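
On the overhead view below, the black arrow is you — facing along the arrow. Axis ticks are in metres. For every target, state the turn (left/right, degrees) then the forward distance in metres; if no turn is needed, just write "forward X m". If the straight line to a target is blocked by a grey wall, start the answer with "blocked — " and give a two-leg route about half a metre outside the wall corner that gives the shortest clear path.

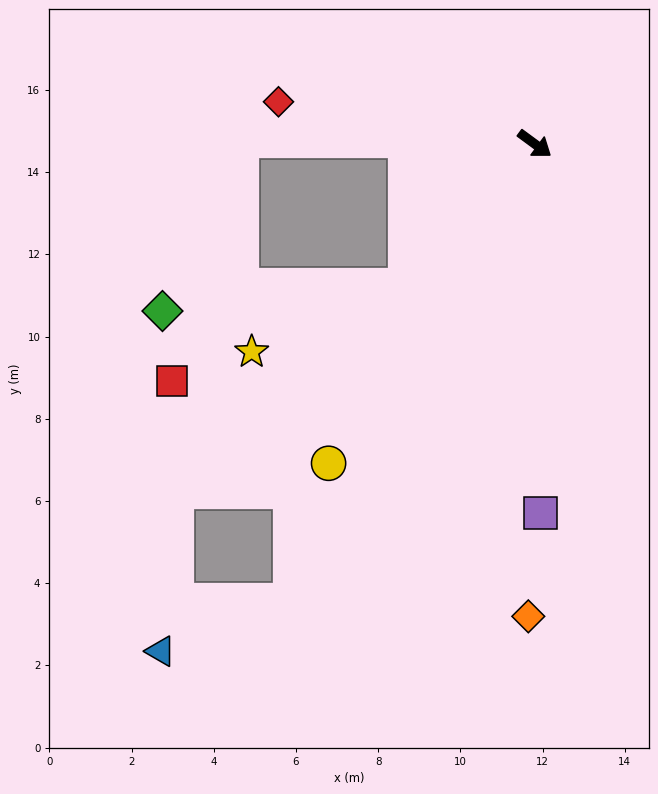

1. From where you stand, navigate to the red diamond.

turn right 153°, forward 6.3 m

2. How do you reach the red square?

blocked — turn right 144°, forward 7.1 m, then turn left 74°, forward 6.1 m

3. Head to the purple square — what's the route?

turn right 53°, forward 9.0 m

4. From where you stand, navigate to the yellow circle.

turn right 87°, forward 9.2 m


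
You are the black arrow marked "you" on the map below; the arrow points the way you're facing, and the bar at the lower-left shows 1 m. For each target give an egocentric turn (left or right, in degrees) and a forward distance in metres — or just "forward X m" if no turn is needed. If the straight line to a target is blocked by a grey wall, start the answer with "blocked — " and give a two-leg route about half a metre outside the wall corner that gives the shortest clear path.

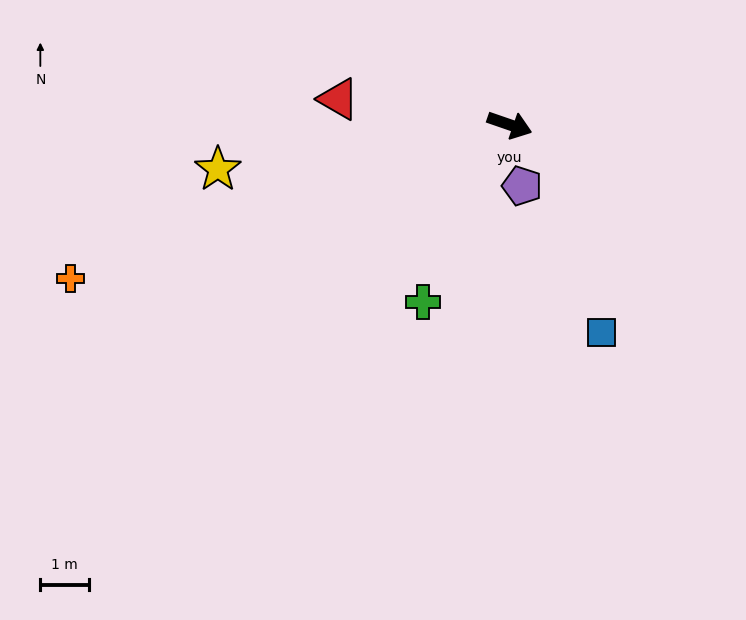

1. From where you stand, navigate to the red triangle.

turn right 169°, forward 3.6 m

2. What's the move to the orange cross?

turn right 142°, forward 9.6 m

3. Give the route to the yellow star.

turn right 152°, forward 6.1 m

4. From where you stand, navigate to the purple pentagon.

turn right 59°, forward 1.3 m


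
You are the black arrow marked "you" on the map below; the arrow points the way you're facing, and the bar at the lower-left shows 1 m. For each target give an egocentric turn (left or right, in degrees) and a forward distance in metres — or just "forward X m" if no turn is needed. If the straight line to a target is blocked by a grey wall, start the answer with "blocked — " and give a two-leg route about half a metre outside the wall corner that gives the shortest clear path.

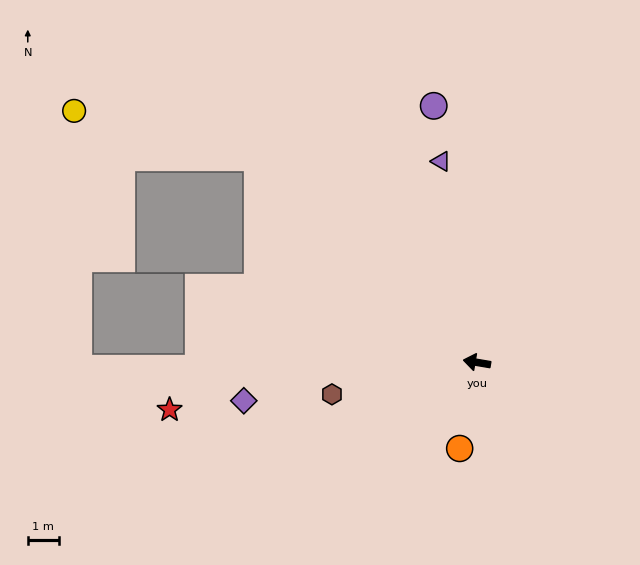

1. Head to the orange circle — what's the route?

turn left 88°, forward 2.8 m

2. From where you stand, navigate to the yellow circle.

blocked — turn right 33°, forward 9.6 m, then turn left 28°, forward 6.1 m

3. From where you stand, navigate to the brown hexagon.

turn left 22°, forward 4.8 m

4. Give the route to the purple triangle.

turn right 70°, forward 6.6 m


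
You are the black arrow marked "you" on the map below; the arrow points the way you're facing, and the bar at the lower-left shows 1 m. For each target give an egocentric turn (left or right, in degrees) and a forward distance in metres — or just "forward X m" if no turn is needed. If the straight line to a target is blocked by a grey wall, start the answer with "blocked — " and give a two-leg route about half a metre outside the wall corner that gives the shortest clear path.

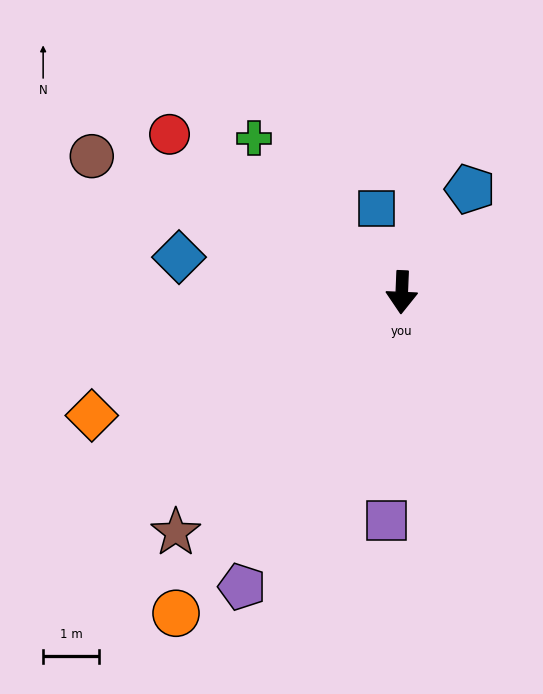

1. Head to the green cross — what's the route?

turn right 134°, forward 3.8 m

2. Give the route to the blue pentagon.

turn left 149°, forward 2.2 m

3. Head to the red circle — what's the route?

turn right 122°, forward 5.0 m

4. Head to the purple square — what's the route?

forward 4.1 m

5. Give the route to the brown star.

turn right 41°, forward 5.9 m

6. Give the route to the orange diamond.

turn right 66°, forward 5.9 m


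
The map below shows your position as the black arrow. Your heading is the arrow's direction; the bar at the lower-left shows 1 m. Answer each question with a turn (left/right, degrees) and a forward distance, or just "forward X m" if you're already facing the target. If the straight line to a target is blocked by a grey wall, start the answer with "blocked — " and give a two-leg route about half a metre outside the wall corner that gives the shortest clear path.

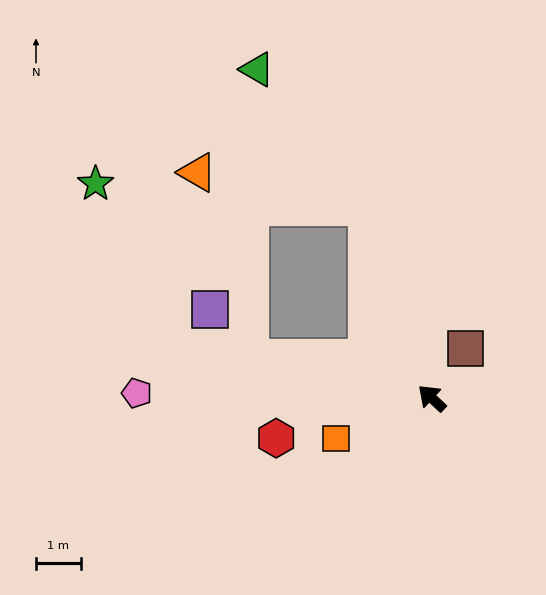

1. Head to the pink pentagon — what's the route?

turn left 42°, forward 6.6 m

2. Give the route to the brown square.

turn right 81°, forward 1.3 m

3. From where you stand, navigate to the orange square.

turn left 66°, forward 2.3 m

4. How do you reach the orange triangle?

blocked — turn right 28°, forward 4.5 m, then turn left 59°, forward 3.9 m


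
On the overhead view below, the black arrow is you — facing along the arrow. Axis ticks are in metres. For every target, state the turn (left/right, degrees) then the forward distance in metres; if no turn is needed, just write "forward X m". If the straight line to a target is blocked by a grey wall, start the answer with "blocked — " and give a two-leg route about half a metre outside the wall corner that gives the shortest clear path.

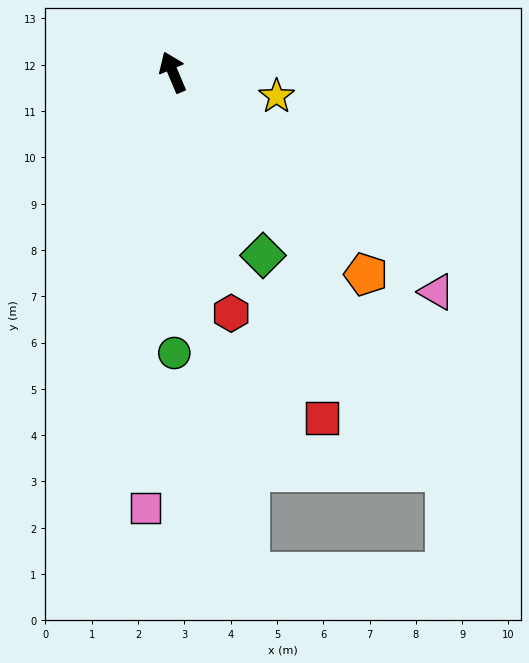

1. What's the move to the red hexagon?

turn left 171°, forward 5.4 m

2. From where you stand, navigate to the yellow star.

turn right 126°, forward 2.3 m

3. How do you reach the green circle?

turn left 157°, forward 6.1 m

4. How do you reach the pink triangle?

turn right 153°, forward 7.4 m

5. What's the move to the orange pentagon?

turn right 159°, forward 6.0 m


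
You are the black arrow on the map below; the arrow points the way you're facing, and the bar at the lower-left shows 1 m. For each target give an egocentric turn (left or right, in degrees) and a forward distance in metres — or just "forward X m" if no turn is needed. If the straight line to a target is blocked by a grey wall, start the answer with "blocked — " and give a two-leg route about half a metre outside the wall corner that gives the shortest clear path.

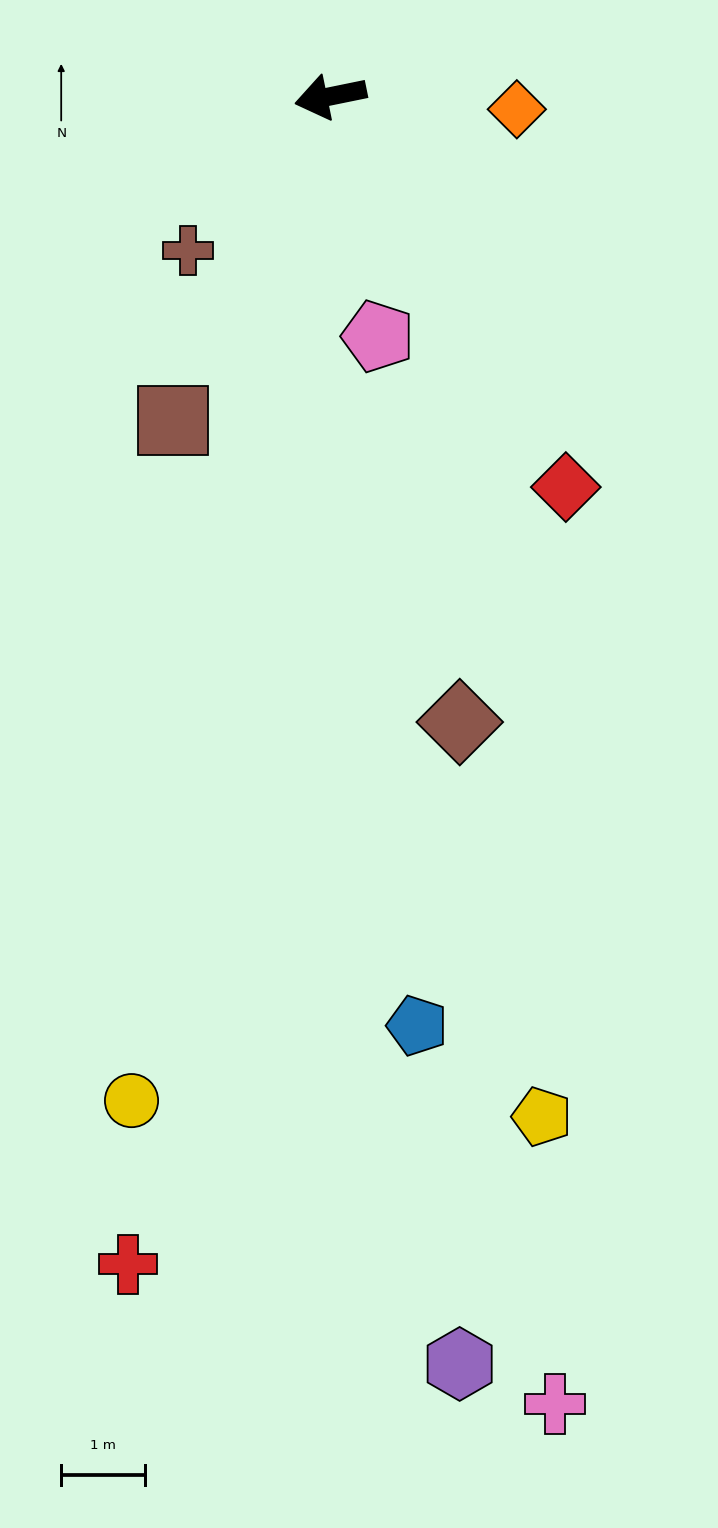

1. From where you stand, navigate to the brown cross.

turn left 36°, forward 2.5 m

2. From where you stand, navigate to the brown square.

turn left 53°, forward 4.3 m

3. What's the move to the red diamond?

turn left 109°, forward 5.4 m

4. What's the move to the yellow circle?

turn left 67°, forward 12.2 m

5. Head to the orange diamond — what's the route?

turn left 164°, forward 2.2 m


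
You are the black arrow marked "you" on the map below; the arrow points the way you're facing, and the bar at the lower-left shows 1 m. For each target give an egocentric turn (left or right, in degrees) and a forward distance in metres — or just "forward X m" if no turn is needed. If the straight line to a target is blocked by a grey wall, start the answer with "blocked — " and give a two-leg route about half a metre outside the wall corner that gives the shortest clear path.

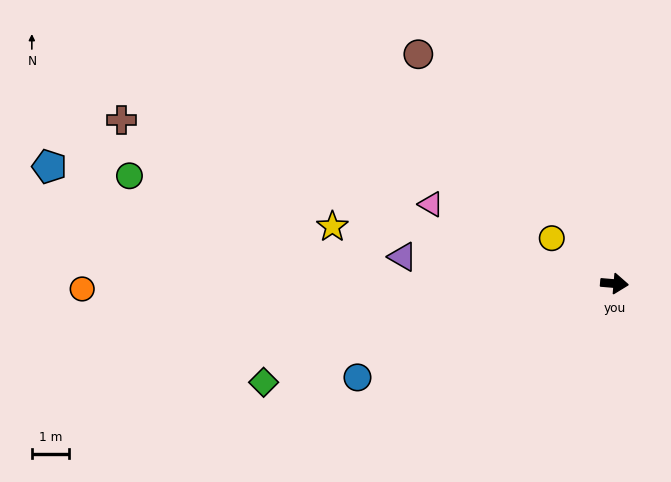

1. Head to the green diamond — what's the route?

turn right 159°, forward 9.9 m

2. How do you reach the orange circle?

turn right 175°, forward 14.4 m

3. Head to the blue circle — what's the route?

turn right 155°, forward 7.4 m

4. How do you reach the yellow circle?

turn left 149°, forward 2.1 m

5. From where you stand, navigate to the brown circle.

turn left 135°, forward 8.2 m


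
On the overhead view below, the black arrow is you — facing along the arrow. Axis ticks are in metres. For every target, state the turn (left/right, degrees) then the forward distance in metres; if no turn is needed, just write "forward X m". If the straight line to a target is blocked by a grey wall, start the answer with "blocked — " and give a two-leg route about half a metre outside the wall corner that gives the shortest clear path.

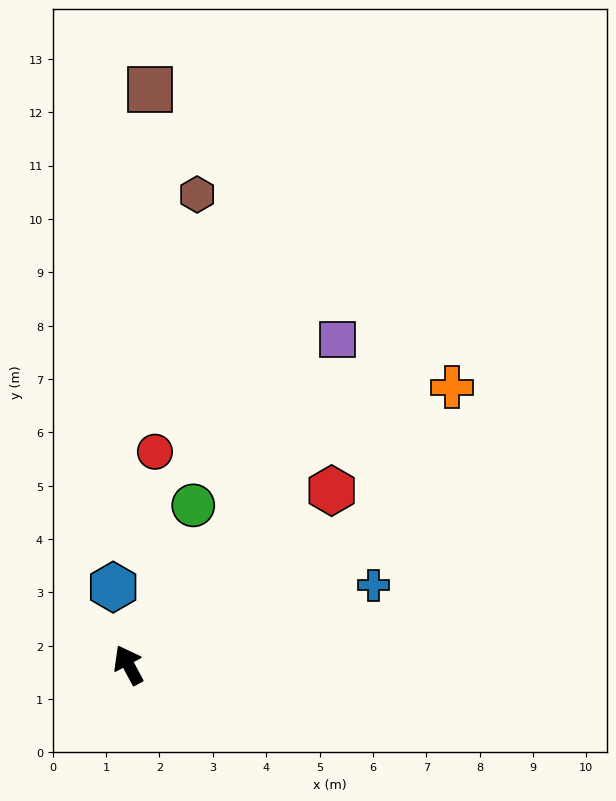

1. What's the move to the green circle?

turn right 50°, forward 3.2 m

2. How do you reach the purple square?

turn right 61°, forward 7.3 m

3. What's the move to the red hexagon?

turn right 78°, forward 5.0 m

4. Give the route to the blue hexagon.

turn right 17°, forward 1.5 m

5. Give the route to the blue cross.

turn right 100°, forward 4.8 m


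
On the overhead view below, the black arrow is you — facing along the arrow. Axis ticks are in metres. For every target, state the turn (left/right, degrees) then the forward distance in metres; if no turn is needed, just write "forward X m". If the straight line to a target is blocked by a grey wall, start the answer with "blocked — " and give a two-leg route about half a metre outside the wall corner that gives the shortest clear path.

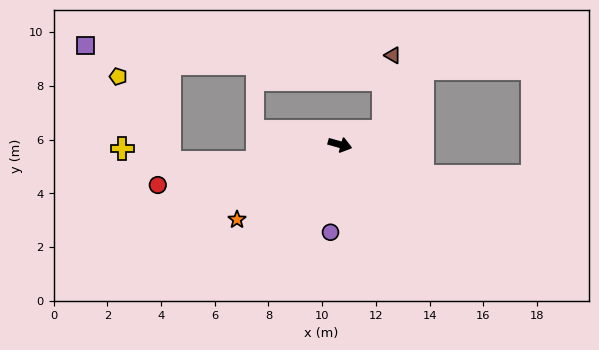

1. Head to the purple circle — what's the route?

turn right 80°, forward 3.3 m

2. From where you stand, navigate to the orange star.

turn right 128°, forward 4.7 m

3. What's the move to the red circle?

turn right 152°, forward 6.9 m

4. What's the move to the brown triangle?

blocked — turn left 33°, forward 1.7 m, then turn left 65°, forward 2.8 m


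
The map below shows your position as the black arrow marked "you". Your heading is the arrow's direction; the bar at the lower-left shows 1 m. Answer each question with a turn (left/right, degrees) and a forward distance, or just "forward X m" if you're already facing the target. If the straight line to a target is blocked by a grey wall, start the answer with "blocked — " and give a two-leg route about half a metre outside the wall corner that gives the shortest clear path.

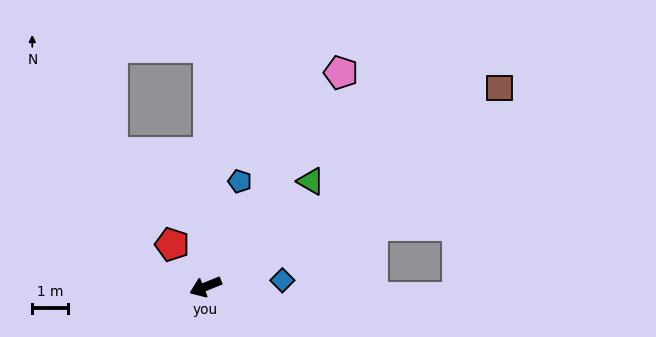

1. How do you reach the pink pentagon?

turn right 144°, forward 7.1 m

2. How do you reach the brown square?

turn right 168°, forward 10.0 m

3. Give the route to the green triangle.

turn right 157°, forward 4.2 m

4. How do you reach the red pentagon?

turn right 74°, forward 1.5 m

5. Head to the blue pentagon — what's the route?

turn right 130°, forward 3.1 m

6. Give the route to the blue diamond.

turn left 163°, forward 2.2 m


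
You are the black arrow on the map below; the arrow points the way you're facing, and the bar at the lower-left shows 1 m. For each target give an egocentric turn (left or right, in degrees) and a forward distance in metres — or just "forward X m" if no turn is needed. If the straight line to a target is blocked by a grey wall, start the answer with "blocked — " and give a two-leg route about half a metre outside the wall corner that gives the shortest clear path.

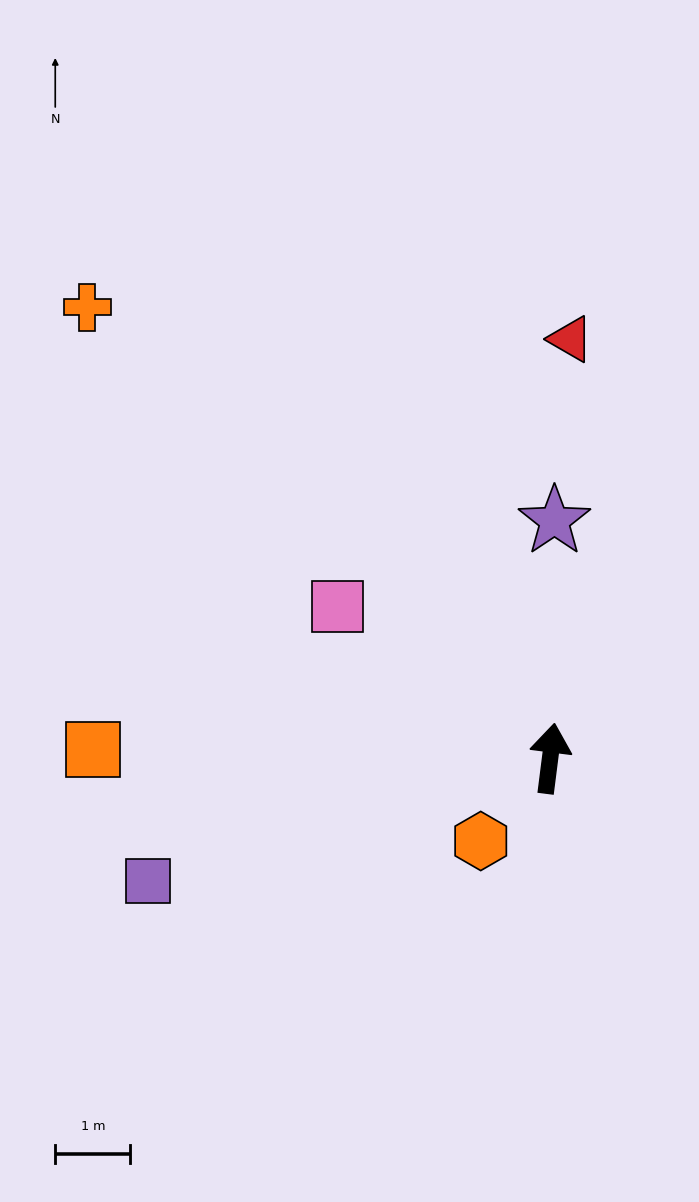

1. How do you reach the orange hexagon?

turn left 147°, forward 1.4 m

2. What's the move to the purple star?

turn left 6°, forward 3.2 m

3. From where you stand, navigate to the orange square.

turn left 96°, forward 6.1 m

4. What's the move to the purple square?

turn left 114°, forward 5.6 m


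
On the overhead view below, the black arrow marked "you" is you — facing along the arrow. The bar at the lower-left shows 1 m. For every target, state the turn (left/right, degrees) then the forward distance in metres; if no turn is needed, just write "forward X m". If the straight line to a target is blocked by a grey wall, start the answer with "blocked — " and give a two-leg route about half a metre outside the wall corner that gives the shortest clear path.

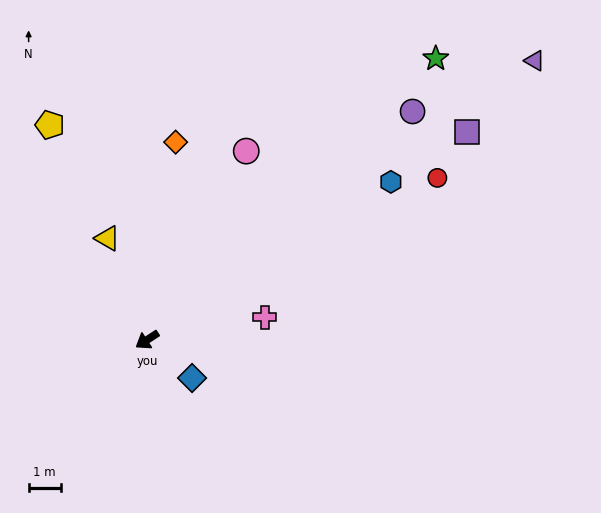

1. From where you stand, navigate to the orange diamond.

turn right 131°, forward 6.2 m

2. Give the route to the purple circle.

turn right 172°, forward 10.9 m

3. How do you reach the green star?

turn right 169°, forward 12.5 m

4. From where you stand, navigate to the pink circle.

turn right 151°, forward 6.6 m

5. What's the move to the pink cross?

turn left 158°, forward 3.7 m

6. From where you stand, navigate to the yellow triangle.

turn right 102°, forward 3.4 m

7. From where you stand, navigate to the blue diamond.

turn left 107°, forward 1.8 m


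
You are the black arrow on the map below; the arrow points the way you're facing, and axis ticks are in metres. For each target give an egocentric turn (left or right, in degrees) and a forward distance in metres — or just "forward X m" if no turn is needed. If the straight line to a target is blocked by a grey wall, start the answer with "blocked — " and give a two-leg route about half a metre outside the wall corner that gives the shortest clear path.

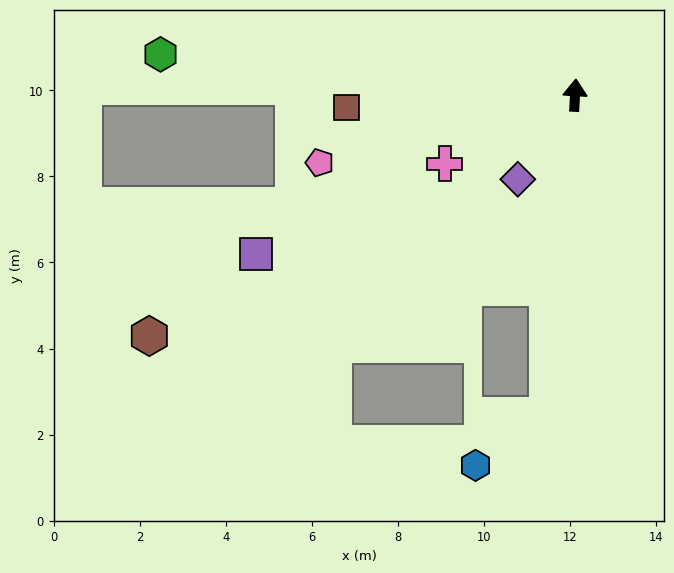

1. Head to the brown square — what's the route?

turn left 96°, forward 5.3 m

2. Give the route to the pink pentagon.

turn left 108°, forward 6.1 m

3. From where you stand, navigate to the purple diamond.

turn left 149°, forward 2.4 m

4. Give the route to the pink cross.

turn left 121°, forward 3.4 m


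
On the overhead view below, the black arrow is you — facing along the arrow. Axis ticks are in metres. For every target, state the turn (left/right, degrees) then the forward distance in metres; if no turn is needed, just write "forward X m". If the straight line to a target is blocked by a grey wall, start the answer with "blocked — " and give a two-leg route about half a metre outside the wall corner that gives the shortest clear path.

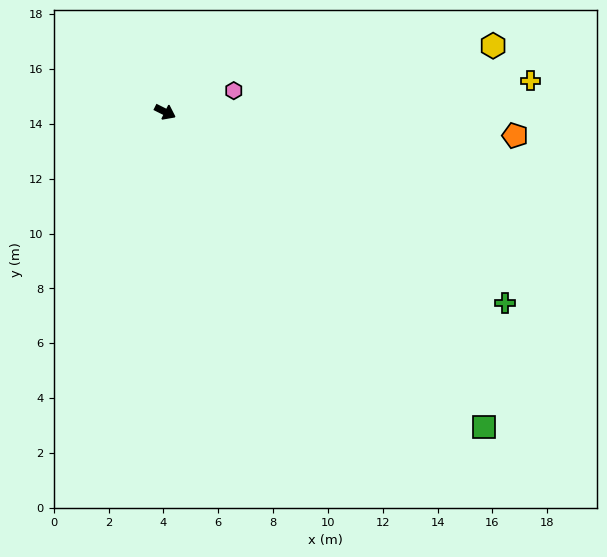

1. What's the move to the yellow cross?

turn left 31°, forward 13.4 m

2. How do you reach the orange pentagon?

turn left 23°, forward 12.8 m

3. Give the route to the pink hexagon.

turn left 44°, forward 2.6 m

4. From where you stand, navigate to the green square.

turn right 18°, forward 16.3 m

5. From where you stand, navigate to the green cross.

turn right 3°, forward 14.2 m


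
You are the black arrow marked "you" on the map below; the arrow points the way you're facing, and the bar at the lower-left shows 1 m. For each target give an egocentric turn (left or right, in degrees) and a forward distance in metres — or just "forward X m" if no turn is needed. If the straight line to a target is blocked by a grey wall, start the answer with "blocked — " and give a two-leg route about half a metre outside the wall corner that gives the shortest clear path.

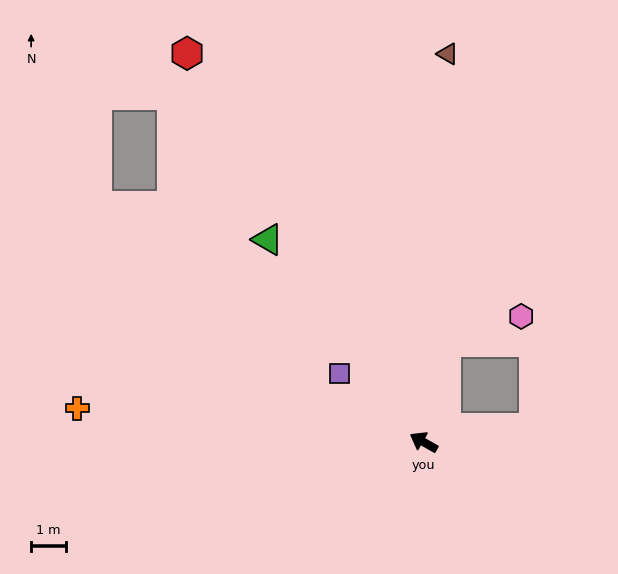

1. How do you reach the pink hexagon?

blocked — turn right 73°, forward 2.9 m, then turn right 58°, forward 2.3 m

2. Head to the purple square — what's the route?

turn right 9°, forward 3.1 m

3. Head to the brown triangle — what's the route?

turn right 64°, forward 11.1 m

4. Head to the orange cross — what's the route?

turn left 24°, forward 10.0 m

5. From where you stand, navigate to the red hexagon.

turn right 29°, forward 13.0 m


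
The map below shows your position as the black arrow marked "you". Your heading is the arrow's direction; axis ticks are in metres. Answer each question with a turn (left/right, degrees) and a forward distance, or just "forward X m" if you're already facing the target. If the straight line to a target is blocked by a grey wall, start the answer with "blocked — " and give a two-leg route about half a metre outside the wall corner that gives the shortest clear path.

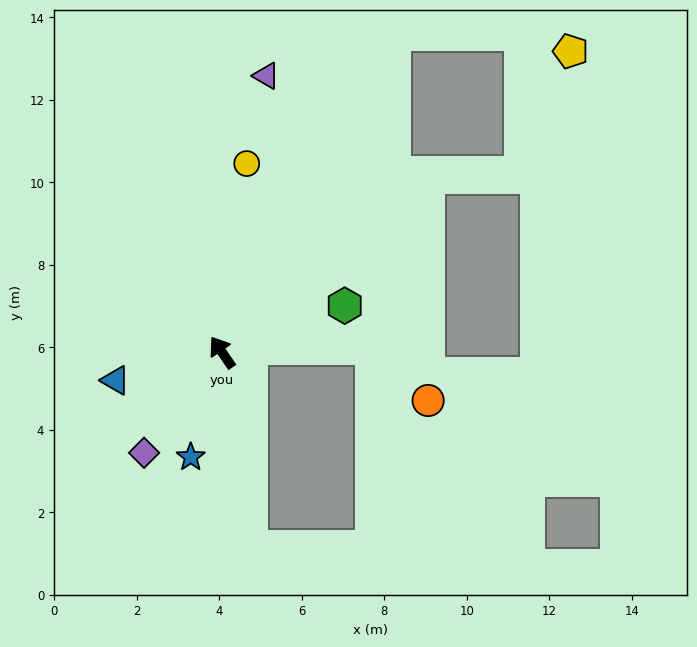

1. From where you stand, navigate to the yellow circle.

turn right 42°, forward 4.6 m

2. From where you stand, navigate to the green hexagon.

turn right 104°, forward 3.2 m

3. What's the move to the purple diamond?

turn left 108°, forward 3.1 m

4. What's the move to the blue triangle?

turn left 70°, forward 2.7 m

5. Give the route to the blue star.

turn left 129°, forward 2.7 m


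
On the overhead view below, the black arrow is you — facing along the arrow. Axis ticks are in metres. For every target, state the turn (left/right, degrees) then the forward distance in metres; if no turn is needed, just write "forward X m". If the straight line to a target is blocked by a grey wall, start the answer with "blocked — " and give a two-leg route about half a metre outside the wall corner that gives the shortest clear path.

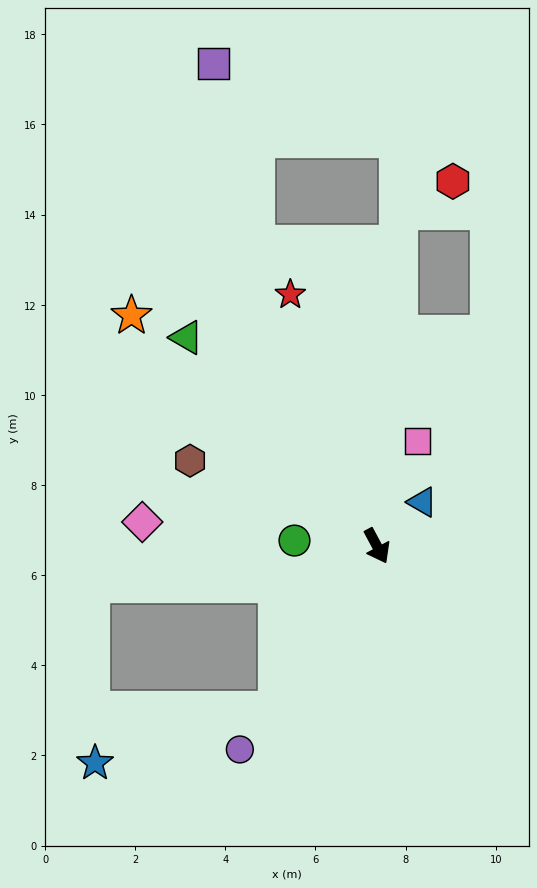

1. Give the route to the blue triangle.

turn left 106°, forward 1.4 m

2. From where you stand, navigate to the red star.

turn left 171°, forward 5.9 m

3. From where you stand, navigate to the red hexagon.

blocked — turn left 148°, forward 7.5 m, then turn right 58°, forward 1.4 m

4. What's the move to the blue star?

blocked — turn right 60°, forward 4.3 m, then turn right 42°, forward 4.2 m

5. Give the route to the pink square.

turn left 131°, forward 2.5 m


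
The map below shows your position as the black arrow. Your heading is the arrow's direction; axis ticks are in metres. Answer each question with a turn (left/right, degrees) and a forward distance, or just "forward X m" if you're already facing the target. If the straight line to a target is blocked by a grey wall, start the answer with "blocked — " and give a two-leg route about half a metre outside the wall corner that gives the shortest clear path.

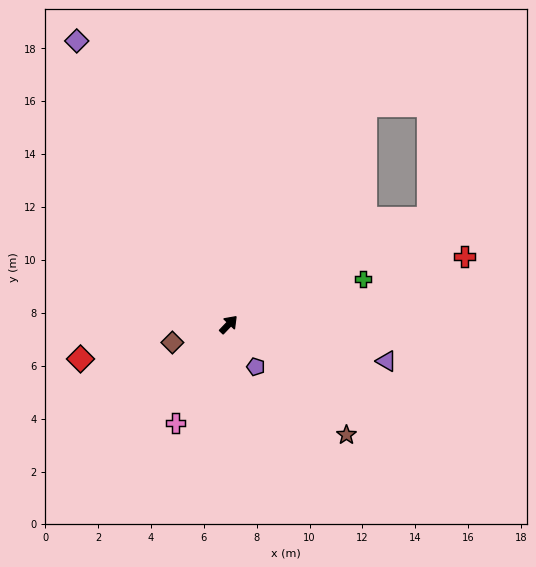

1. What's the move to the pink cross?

turn right 165°, forward 4.2 m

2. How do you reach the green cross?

turn right 28°, forward 5.4 m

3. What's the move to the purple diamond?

turn left 72°, forward 12.2 m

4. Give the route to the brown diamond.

turn left 151°, forward 2.2 m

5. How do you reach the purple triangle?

turn right 59°, forward 6.1 m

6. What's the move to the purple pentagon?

turn right 104°, forward 1.9 m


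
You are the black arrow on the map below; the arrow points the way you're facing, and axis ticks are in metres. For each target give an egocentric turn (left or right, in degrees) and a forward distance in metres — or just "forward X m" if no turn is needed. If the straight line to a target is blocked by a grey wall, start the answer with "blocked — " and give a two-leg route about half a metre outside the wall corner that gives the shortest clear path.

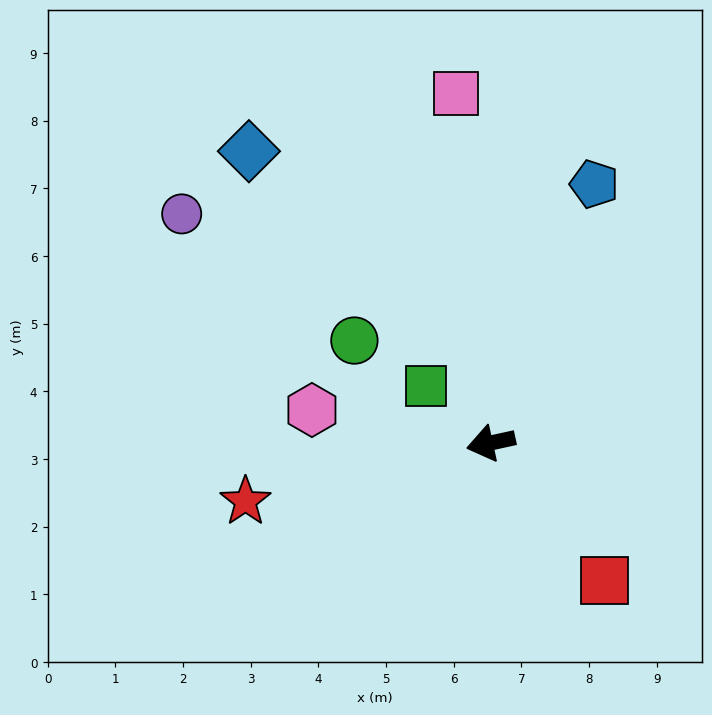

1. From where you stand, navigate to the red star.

forward 3.7 m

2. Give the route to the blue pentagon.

turn right 124°, forward 4.1 m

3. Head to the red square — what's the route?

turn left 117°, forward 2.6 m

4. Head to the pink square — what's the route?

turn right 97°, forward 5.2 m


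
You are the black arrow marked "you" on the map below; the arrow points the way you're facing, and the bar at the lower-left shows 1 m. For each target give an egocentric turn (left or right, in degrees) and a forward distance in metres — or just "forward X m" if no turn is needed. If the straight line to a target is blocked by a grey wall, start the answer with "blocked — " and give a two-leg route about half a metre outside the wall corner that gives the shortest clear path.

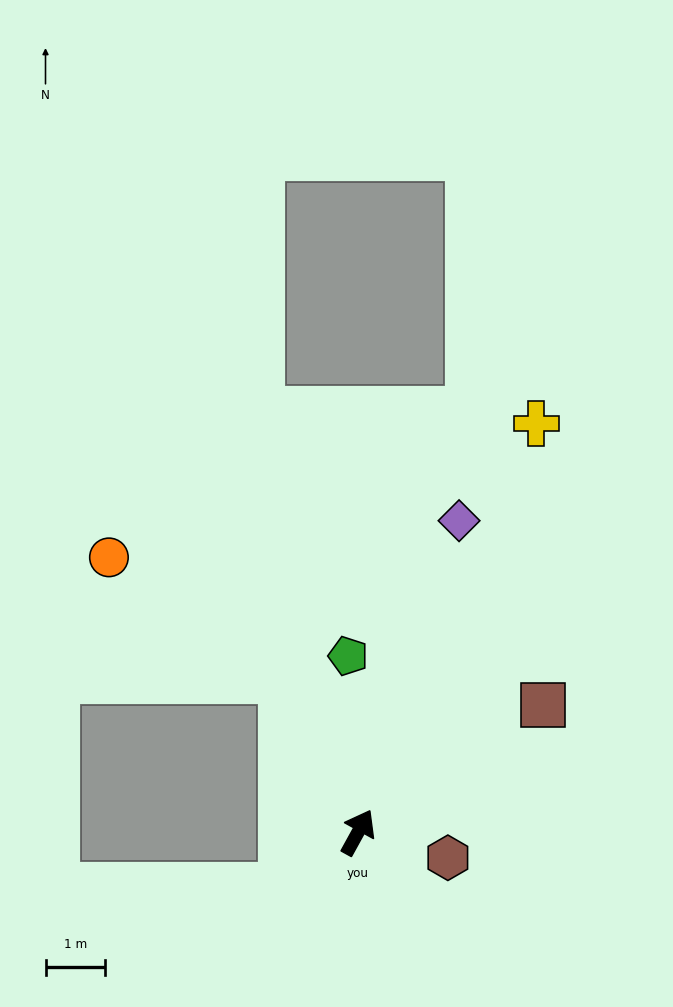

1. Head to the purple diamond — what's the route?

turn left 11°, forward 5.5 m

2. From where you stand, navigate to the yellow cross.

turn left 5°, forward 7.4 m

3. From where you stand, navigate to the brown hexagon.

turn right 77°, forward 1.6 m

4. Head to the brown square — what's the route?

turn right 27°, forward 3.7 m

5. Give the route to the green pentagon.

turn left 32°, forward 2.9 m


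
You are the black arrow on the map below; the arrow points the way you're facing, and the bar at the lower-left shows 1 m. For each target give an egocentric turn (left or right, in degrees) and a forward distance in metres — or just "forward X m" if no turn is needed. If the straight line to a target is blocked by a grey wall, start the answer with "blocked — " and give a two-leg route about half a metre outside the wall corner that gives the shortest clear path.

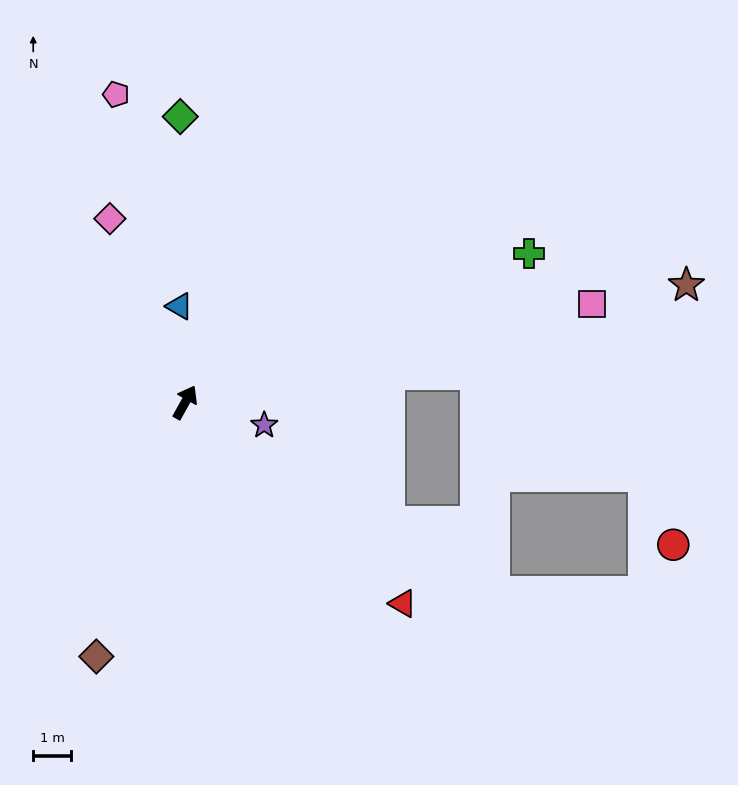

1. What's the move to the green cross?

turn right 37°, forward 9.8 m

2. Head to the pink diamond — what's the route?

turn left 51°, forward 5.2 m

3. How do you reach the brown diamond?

turn right 170°, forward 7.0 m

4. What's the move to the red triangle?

turn right 104°, forward 7.7 m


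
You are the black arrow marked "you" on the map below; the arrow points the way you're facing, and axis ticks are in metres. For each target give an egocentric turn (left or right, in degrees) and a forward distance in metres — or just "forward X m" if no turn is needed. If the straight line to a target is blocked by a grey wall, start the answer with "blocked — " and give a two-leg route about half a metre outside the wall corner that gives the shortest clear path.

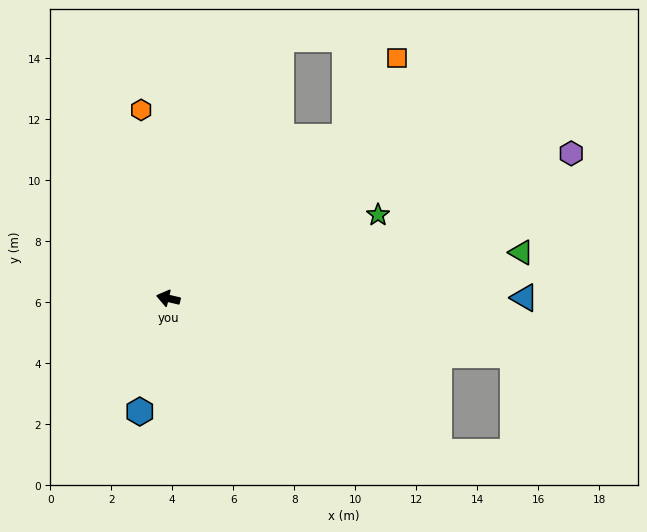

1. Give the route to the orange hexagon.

turn right 69°, forward 6.2 m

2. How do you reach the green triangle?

turn right 159°, forward 11.7 m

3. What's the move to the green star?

turn right 145°, forward 7.4 m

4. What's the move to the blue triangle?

turn right 167°, forward 11.7 m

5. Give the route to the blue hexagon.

turn left 89°, forward 3.8 m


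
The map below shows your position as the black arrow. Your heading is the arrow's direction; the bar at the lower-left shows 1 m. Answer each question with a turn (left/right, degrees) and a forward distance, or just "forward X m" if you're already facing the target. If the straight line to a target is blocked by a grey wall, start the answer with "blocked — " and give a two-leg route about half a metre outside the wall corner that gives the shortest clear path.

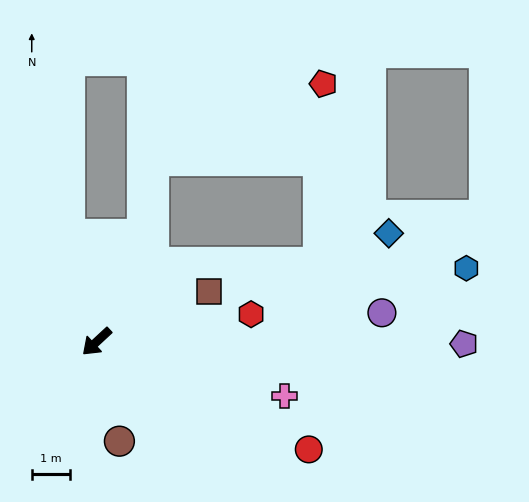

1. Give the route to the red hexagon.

turn left 147°, forward 4.1 m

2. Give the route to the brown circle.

turn left 60°, forward 2.7 m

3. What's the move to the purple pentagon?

turn left 137°, forward 9.7 m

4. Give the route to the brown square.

turn left 161°, forward 3.2 m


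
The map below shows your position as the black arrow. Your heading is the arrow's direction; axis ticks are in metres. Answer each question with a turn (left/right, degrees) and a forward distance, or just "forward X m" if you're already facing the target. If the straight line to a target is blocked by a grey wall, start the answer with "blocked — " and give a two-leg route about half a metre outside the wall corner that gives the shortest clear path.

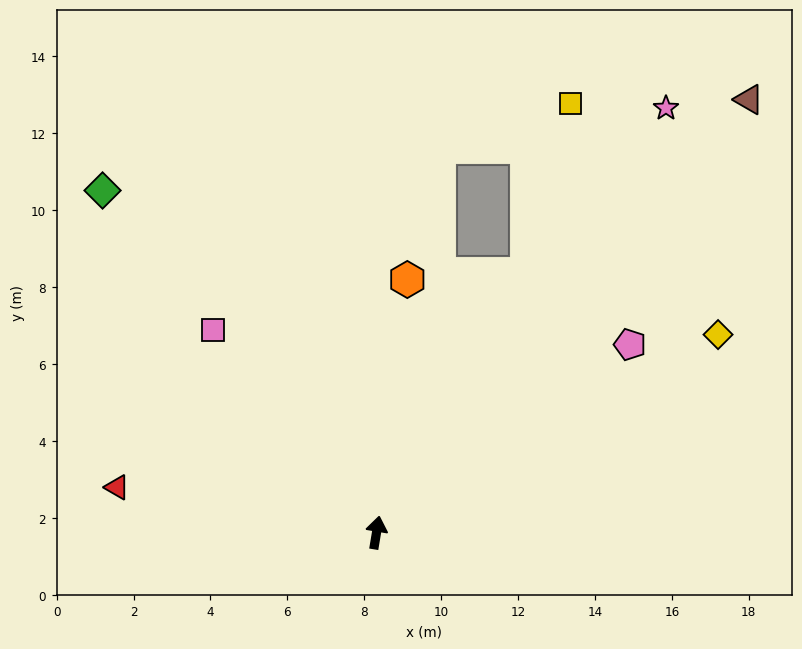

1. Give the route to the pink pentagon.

turn right 44°, forward 8.2 m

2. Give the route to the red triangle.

turn left 90°, forward 6.8 m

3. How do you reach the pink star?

turn right 25°, forward 13.4 m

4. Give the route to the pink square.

turn left 48°, forward 6.8 m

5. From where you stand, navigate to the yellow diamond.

turn right 50°, forward 10.3 m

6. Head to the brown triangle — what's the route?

turn right 31°, forward 14.9 m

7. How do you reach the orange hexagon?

turn left 2°, forward 6.6 m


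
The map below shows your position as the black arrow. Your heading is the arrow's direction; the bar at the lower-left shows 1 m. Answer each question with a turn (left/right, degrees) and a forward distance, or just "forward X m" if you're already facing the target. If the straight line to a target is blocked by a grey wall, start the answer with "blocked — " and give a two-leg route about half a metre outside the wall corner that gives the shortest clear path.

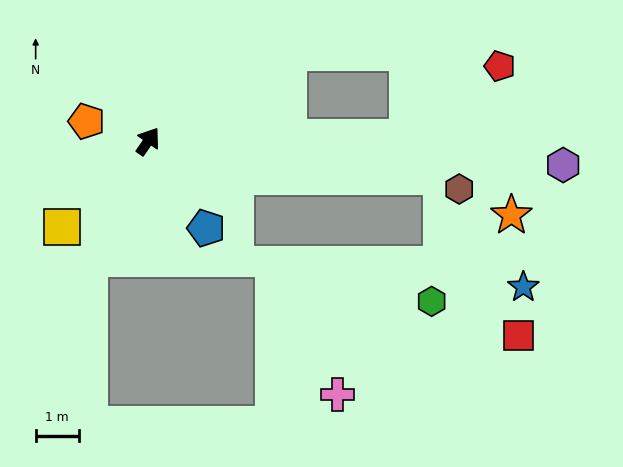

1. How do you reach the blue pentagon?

turn right 112°, forward 2.4 m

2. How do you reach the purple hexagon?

turn right 59°, forward 9.6 m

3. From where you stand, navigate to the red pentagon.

blocked — turn right 54°, forward 6.0 m, then turn left 36°, forward 2.7 m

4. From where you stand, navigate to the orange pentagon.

turn left 107°, forward 1.5 m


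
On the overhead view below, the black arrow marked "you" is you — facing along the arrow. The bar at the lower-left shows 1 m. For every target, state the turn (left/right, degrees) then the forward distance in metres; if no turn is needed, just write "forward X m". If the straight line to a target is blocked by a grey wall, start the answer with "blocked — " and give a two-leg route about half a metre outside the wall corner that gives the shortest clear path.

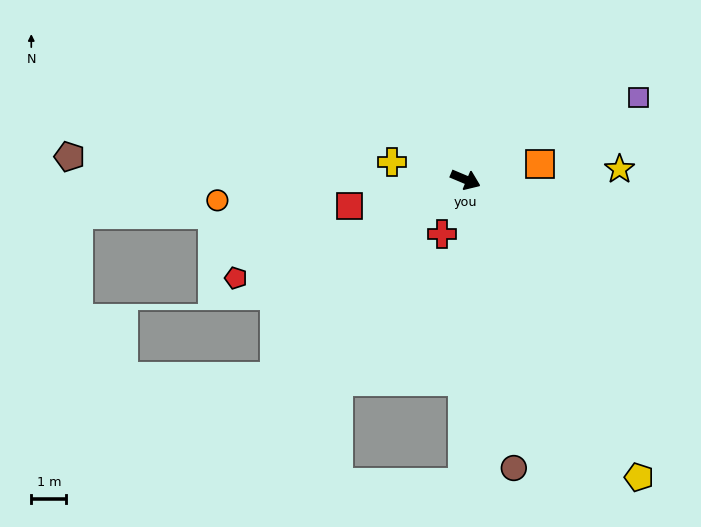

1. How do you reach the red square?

turn right 144°, forward 3.4 m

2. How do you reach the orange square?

turn left 35°, forward 2.2 m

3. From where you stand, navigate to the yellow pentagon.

turn right 37°, forward 9.8 m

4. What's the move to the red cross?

turn right 91°, forward 1.7 m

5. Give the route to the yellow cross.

turn right 171°, forward 2.2 m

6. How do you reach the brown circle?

turn right 58°, forward 8.3 m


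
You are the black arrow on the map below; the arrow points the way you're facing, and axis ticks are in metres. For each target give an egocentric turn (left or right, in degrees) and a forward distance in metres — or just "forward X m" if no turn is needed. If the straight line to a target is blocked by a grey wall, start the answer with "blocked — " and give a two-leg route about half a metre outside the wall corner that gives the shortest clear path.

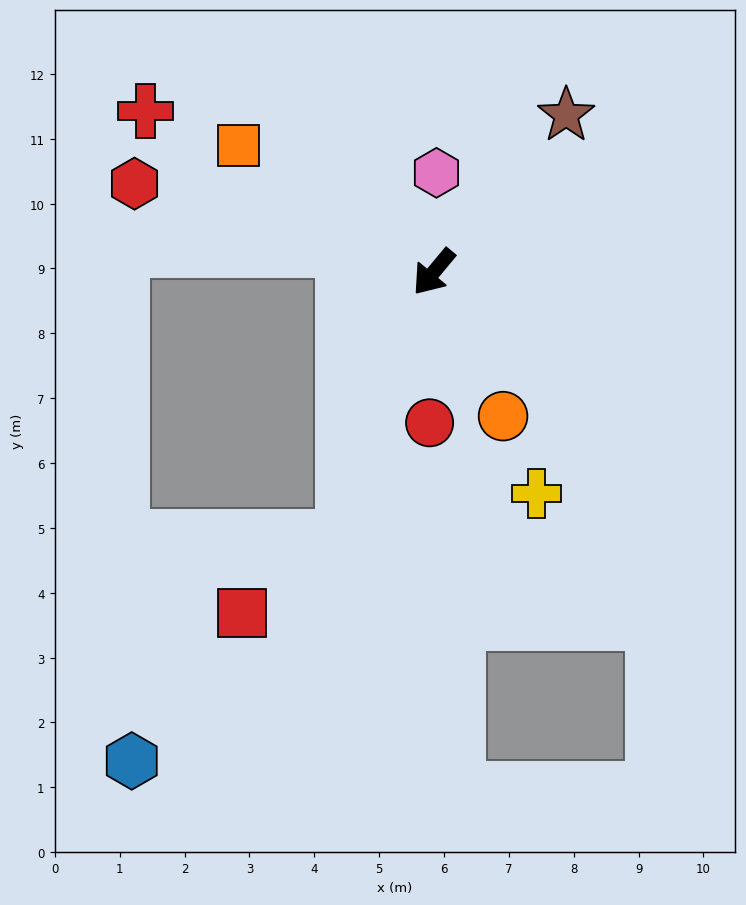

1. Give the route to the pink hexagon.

turn right 142°, forward 1.5 m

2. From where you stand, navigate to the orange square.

turn right 83°, forward 3.6 m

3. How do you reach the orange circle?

turn left 65°, forward 2.5 m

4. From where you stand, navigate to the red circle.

turn left 38°, forward 2.3 m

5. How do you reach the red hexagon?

turn right 67°, forward 4.8 m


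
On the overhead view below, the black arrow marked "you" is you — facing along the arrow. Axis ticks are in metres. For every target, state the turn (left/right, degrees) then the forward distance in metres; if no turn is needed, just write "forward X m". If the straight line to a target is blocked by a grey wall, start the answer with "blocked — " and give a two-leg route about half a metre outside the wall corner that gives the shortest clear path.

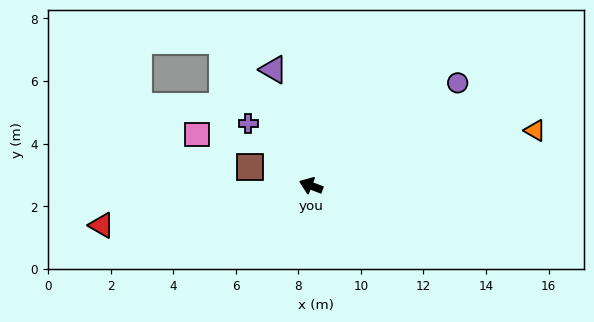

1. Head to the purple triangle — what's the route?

turn right 51°, forward 3.9 m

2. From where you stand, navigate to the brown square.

turn left 4°, forward 2.0 m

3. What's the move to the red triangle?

turn left 32°, forward 6.8 m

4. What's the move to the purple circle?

turn right 124°, forward 5.7 m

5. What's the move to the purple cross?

turn right 24°, forward 2.8 m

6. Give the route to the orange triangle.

turn right 145°, forward 7.4 m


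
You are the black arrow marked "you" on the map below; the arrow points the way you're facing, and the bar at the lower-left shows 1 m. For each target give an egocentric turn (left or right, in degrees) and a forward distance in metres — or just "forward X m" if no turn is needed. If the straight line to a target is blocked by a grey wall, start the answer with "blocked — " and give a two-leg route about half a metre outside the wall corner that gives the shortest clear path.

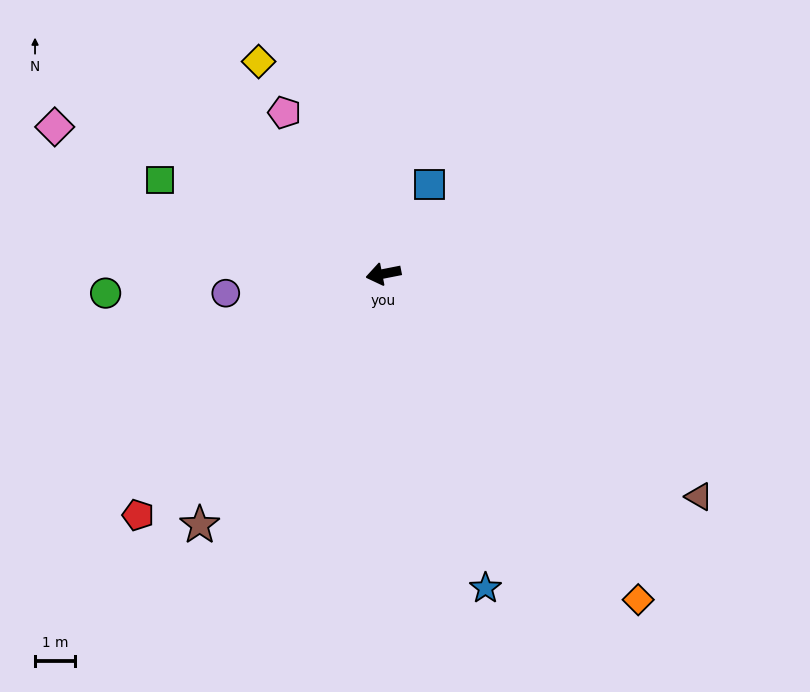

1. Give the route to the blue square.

turn right 128°, forward 2.5 m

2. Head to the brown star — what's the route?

turn left 43°, forward 7.7 m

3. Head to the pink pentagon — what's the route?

turn right 70°, forward 4.7 m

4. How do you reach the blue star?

turn left 97°, forward 8.2 m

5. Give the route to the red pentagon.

turn left 33°, forward 8.5 m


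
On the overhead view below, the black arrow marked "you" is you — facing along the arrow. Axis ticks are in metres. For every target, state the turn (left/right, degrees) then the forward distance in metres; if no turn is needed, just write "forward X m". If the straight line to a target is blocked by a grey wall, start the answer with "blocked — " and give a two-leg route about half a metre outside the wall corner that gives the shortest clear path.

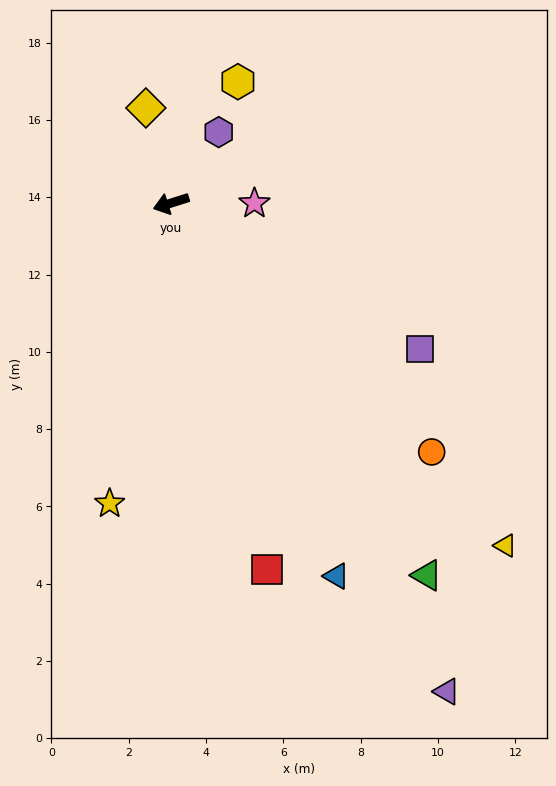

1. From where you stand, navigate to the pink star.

turn left 162°, forward 2.2 m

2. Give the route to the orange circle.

turn left 119°, forward 9.3 m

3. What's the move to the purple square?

turn left 132°, forward 7.5 m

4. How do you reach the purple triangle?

turn left 102°, forward 14.5 m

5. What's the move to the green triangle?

turn left 107°, forward 11.7 m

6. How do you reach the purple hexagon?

turn right 141°, forward 2.2 m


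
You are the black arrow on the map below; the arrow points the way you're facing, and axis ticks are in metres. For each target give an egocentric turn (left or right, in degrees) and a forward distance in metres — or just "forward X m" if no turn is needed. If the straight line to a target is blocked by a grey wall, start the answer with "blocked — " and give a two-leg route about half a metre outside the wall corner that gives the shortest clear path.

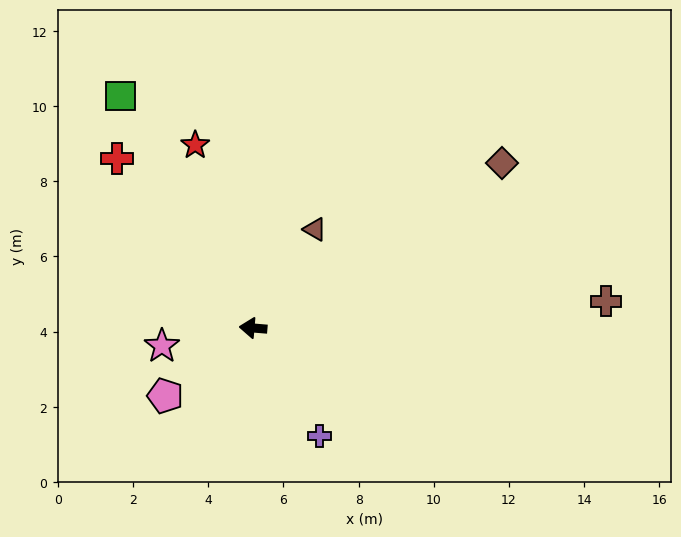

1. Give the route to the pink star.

turn left 16°, forward 2.5 m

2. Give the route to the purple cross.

turn left 126°, forward 3.4 m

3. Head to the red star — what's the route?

turn right 68°, forward 5.1 m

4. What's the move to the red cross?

turn right 47°, forward 5.8 m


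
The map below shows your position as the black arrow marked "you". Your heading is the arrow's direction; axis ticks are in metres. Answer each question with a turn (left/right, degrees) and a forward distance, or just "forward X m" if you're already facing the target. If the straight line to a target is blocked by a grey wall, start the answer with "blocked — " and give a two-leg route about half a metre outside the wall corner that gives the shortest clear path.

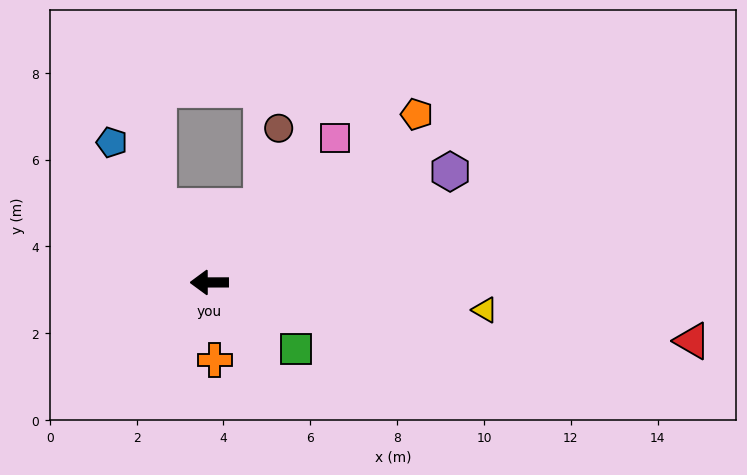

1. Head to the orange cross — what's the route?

turn left 94°, forward 1.8 m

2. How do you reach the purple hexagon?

turn right 155°, forward 6.1 m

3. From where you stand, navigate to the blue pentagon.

turn right 55°, forward 3.9 m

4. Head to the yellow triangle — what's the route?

turn left 174°, forward 6.4 m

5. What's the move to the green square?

turn left 142°, forward 2.5 m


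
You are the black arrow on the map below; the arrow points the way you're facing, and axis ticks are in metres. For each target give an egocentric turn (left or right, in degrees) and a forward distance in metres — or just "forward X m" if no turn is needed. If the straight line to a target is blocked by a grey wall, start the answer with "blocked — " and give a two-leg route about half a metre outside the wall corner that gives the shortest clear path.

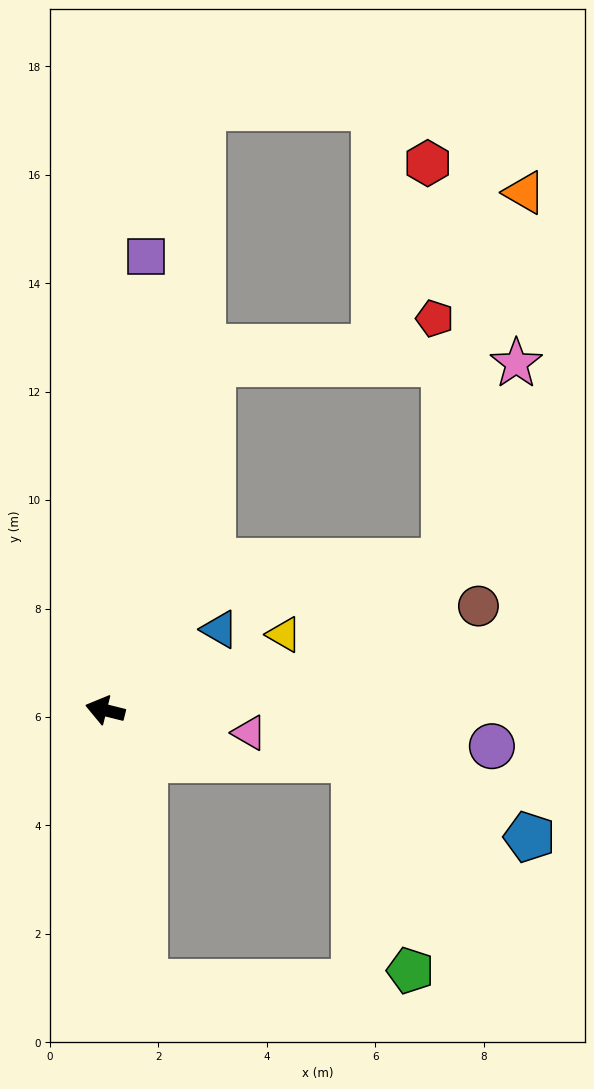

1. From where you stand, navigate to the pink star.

blocked — turn right 93°, forward 6.7 m, then turn right 73°, forward 5.6 m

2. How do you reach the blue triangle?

turn right 131°, forward 2.6 m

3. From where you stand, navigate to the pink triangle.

turn right 175°, forward 2.7 m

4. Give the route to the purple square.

turn right 81°, forward 8.4 m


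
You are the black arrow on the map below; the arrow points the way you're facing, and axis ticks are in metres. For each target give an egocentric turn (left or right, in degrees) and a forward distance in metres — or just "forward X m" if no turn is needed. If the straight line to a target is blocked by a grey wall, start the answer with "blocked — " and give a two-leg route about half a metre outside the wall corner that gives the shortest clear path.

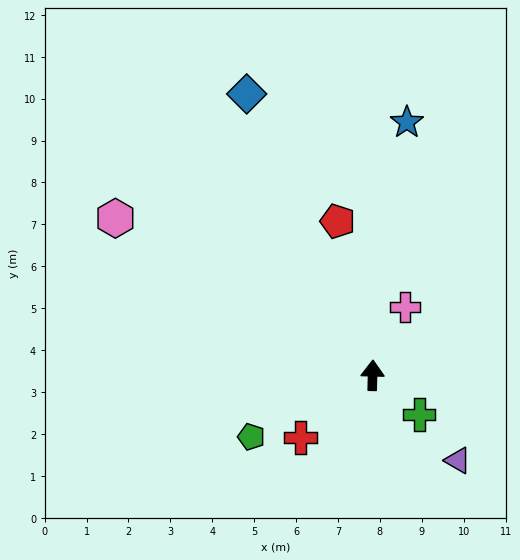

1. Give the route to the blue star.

turn right 6°, forward 6.1 m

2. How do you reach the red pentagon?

turn left 14°, forward 3.8 m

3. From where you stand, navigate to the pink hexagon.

turn left 60°, forward 7.2 m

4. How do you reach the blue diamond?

turn left 26°, forward 7.4 m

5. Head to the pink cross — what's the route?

turn right 24°, forward 1.8 m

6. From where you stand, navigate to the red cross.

turn left 132°, forward 2.3 m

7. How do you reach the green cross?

turn right 129°, forward 1.5 m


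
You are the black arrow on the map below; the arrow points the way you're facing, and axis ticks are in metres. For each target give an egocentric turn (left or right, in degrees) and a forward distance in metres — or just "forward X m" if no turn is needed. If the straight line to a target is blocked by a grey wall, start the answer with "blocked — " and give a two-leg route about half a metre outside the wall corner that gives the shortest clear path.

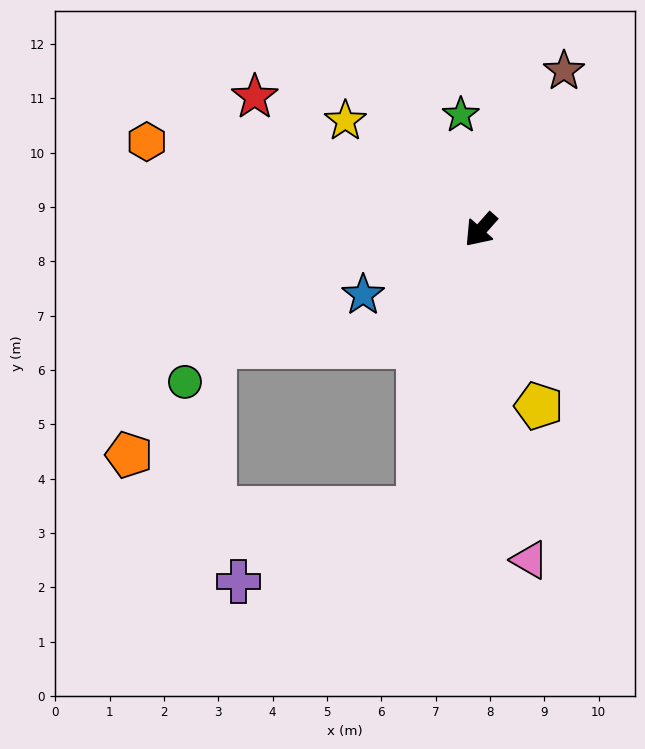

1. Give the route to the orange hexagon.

turn right 63°, forward 6.4 m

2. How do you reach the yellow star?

turn right 87°, forward 3.2 m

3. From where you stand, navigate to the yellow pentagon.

turn left 60°, forward 3.4 m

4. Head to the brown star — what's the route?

turn right 166°, forward 3.3 m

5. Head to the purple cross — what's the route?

blocked — turn left 29°, forward 5.3 m, then turn right 56°, forward 3.6 m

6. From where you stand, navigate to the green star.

turn right 129°, forward 2.1 m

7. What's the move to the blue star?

turn right 19°, forward 2.5 m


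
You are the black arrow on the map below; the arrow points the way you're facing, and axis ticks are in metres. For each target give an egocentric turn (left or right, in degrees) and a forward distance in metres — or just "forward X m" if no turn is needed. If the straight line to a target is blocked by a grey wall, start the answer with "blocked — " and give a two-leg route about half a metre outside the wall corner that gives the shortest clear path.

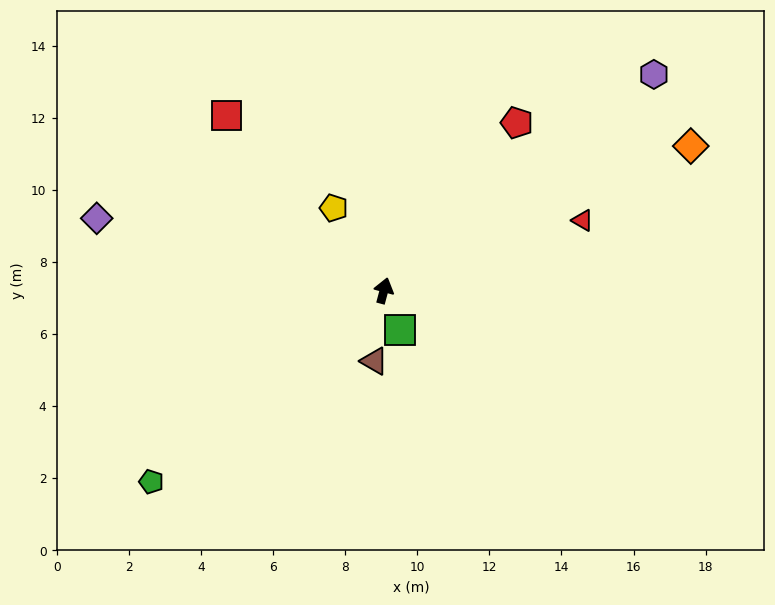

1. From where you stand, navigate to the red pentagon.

turn right 23°, forward 5.9 m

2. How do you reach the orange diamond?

turn right 50°, forward 9.4 m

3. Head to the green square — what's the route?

turn right 143°, forward 1.2 m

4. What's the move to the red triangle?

turn right 56°, forward 5.8 m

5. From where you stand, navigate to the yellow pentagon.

turn left 46°, forward 2.7 m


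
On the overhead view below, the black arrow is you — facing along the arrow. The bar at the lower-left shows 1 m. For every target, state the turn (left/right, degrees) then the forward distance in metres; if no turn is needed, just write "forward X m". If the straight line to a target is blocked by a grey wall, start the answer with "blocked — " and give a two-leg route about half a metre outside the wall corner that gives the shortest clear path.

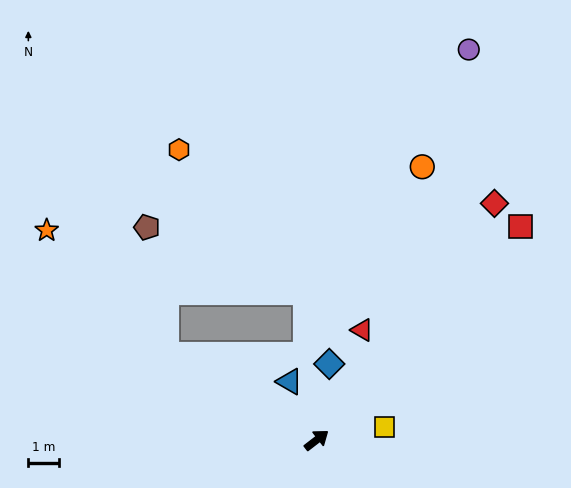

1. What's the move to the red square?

turn left 9°, forward 9.5 m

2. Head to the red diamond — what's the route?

turn left 15°, forward 9.5 m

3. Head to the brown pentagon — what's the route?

blocked — turn left 113°, forward 5.6 m, then turn right 52°, forward 4.1 m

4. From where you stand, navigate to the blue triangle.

turn left 77°, forward 2.1 m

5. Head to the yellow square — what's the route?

turn right 27°, forward 2.2 m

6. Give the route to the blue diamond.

turn left 43°, forward 2.5 m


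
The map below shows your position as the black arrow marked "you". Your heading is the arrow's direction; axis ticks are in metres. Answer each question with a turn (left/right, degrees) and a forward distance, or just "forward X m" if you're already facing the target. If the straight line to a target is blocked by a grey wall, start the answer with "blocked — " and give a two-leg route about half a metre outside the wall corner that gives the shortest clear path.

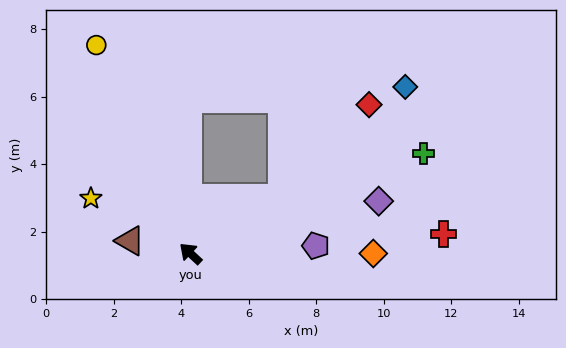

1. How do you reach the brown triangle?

turn left 31°, forward 1.8 m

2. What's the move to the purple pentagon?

turn right 134°, forward 3.7 m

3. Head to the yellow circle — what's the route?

turn right 23°, forward 6.8 m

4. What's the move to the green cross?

turn right 114°, forward 7.5 m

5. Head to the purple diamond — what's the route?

turn right 122°, forward 5.8 m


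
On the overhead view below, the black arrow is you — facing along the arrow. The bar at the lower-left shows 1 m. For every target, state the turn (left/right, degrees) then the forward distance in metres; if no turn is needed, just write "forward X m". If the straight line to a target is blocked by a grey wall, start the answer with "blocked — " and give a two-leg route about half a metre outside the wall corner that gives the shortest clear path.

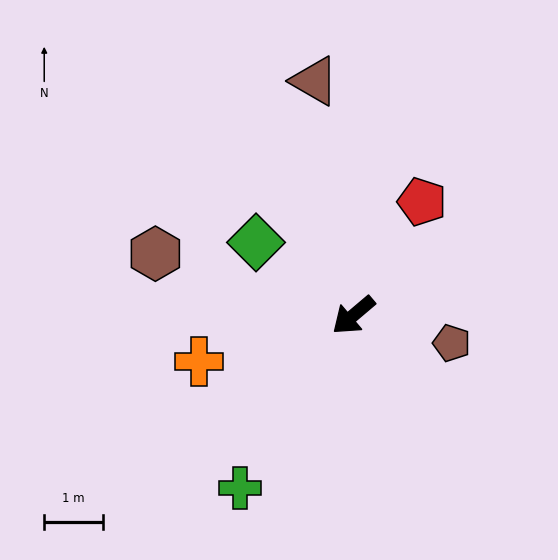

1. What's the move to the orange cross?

turn right 24°, forward 2.8 m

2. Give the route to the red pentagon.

turn right 161°, forward 2.3 m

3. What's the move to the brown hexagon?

turn right 58°, forward 3.6 m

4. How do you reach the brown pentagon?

turn left 124°, forward 1.8 m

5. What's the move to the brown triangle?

turn right 121°, forward 4.1 m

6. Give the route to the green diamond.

turn right 77°, forward 2.1 m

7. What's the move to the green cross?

turn left 16°, forward 3.5 m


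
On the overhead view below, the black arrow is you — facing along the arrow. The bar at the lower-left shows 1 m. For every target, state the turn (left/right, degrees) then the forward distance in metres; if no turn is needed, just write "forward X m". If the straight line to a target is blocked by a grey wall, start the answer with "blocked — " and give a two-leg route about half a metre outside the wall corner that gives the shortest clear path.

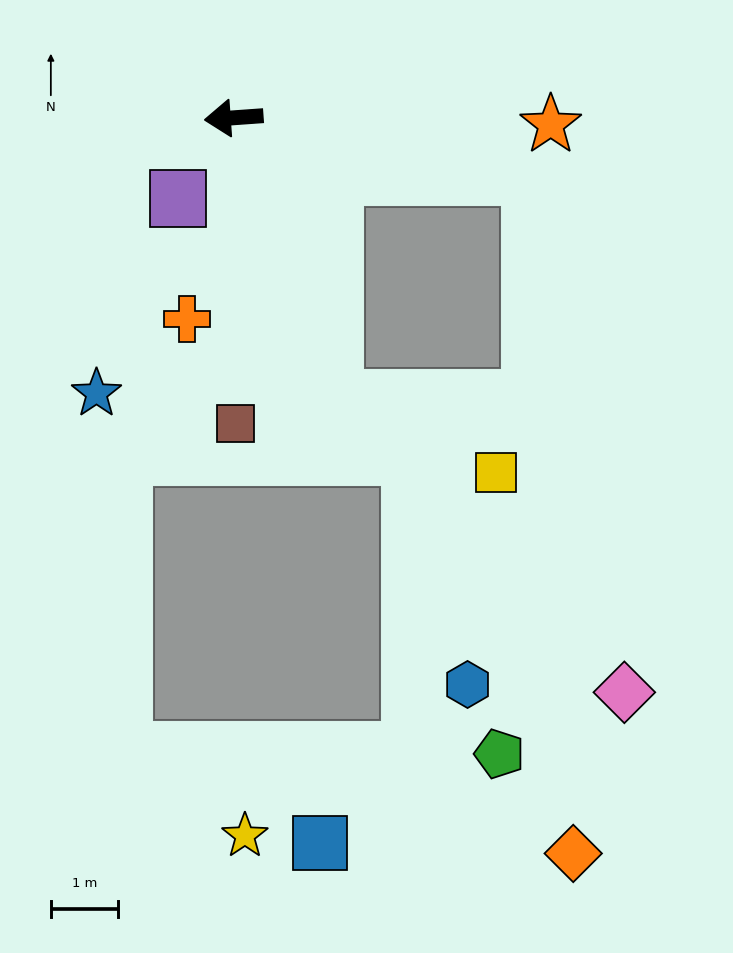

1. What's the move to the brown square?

turn left 86°, forward 4.6 m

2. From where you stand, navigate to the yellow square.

blocked — turn left 106°, forward 4.4 m, then turn left 45°, forward 2.6 m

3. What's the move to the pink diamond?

blocked — turn left 165°, forward 4.5 m, then turn right 69°, forward 7.8 m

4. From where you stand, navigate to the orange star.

turn left 175°, forward 4.7 m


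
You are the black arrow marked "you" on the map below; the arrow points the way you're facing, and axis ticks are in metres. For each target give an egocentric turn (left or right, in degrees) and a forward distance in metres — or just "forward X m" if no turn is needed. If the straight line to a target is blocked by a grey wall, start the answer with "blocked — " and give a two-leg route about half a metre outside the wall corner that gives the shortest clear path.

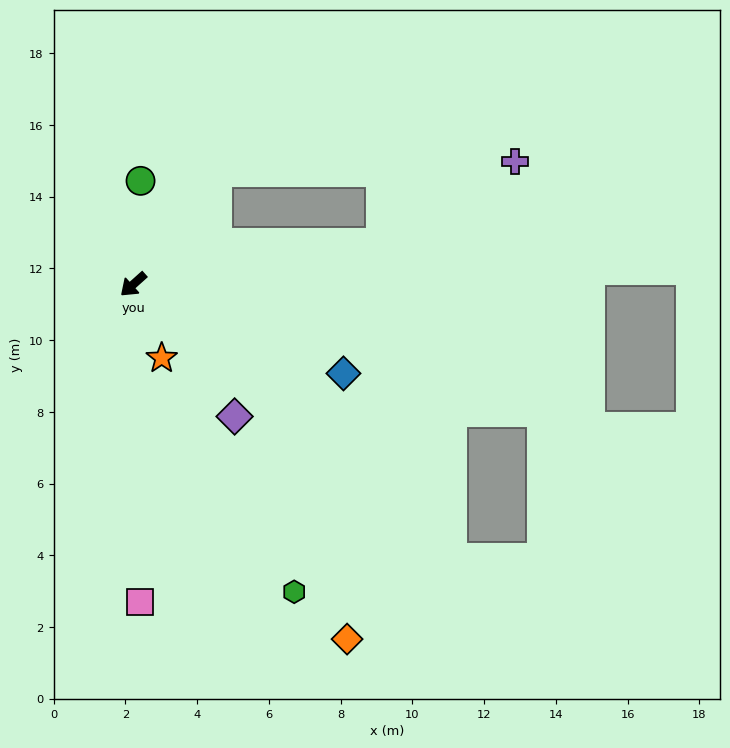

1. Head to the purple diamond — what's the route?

turn left 86°, forward 4.6 m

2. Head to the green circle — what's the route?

turn right 136°, forward 2.9 m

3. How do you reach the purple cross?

blocked — turn left 148°, forward 7.0 m, then turn left 22°, forward 4.4 m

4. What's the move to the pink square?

turn left 49°, forward 8.9 m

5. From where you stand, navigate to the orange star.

turn left 69°, forward 2.2 m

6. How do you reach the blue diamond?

turn left 115°, forward 6.4 m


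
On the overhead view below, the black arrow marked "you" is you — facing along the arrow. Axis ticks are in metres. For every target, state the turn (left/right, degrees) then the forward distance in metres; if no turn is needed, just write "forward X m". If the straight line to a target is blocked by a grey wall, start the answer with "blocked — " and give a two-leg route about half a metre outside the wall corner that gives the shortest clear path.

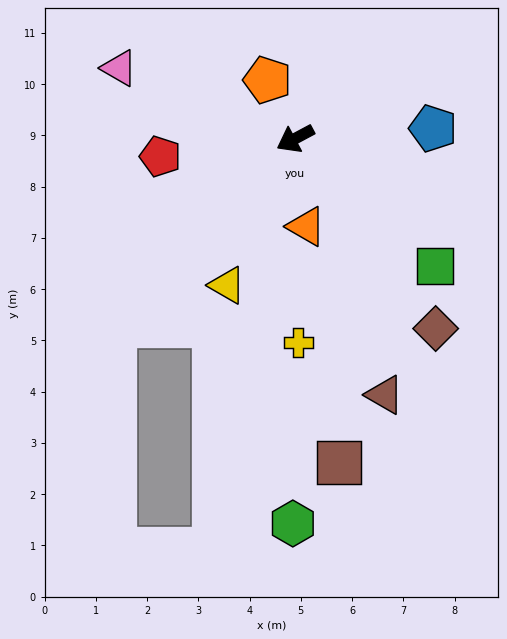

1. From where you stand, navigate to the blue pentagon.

turn left 156°, forward 2.7 m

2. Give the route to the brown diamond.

turn left 98°, forward 4.6 m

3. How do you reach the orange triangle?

turn left 69°, forward 1.7 m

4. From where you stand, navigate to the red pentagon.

turn right 21°, forward 2.7 m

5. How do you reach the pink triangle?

turn right 50°, forward 3.7 m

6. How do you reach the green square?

turn left 109°, forward 3.7 m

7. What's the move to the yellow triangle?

turn left 37°, forward 3.2 m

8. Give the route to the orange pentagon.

turn right 93°, forward 1.3 m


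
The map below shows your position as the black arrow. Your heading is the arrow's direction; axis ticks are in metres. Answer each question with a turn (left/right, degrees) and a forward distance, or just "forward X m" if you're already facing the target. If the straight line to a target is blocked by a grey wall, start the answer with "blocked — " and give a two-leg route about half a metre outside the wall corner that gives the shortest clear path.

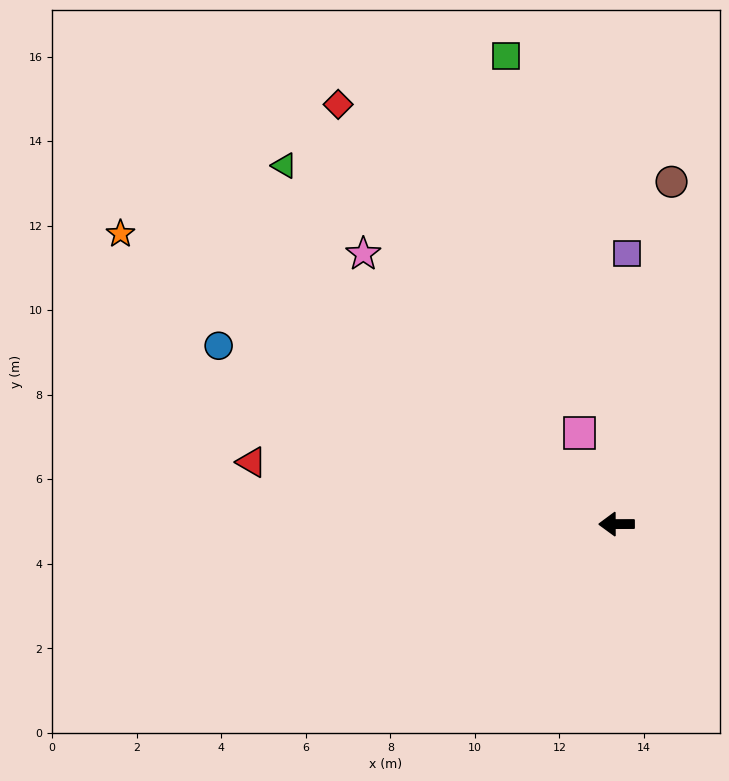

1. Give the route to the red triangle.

turn right 10°, forward 8.8 m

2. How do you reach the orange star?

turn right 31°, forward 13.6 m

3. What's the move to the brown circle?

turn right 99°, forward 8.2 m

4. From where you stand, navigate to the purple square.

turn right 92°, forward 6.4 m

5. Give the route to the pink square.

turn right 68°, forward 2.3 m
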